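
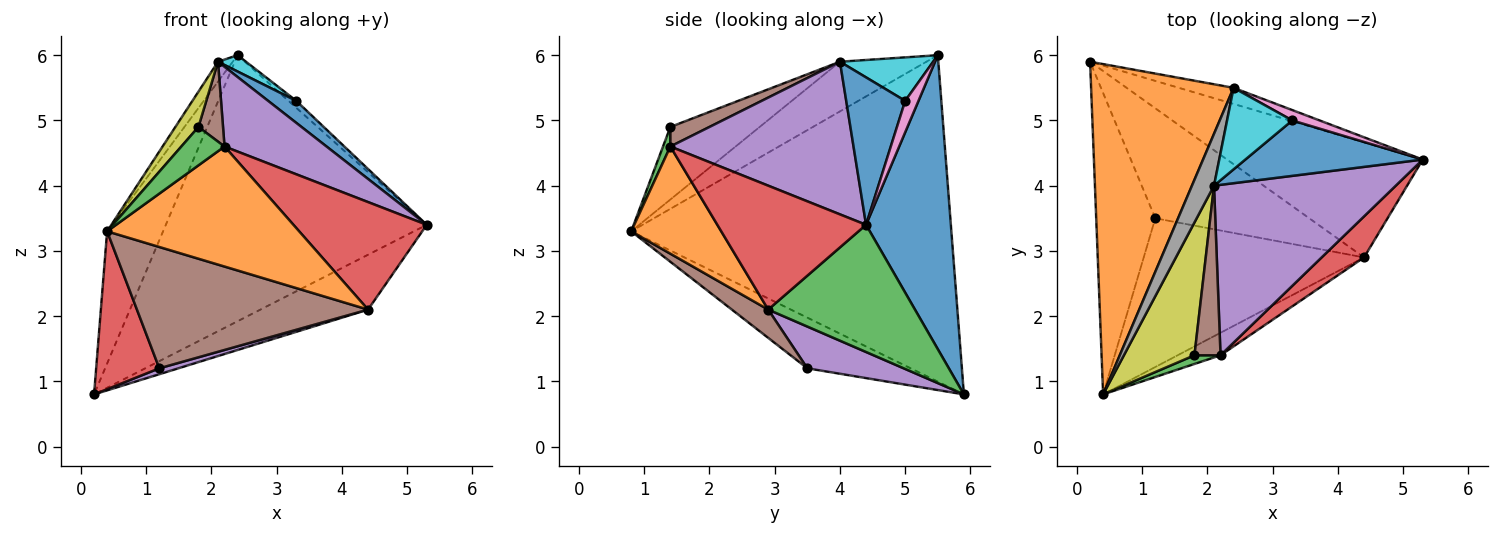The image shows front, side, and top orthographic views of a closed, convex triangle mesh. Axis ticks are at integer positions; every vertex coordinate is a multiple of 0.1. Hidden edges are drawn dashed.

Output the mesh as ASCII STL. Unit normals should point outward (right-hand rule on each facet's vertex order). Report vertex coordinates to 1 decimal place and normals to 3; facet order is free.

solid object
 facet normal 0.309 0.949 -0.058
  outer loop
   vertex 2.4 5.5 6.0
   vertex 5.3 4.4 3.4
   vertex 0.2 5.9 0.8
  endloop
 endfacet
 facet normal -0.905 0.158 0.395
  outer loop
   vertex 2.4 5.5 6.0
   vertex 0.2 5.9 0.8
   vertex 0.4 0.8 3.3
  endloop
 endfacet
 facet normal 0.506 0.371 -0.779
  outer loop
   vertex 4.4 2.9 2.1
   vertex 0.2 5.9 0.8
   vertex 5.3 4.4 3.4
  endloop
 endfacet
 facet normal -0.605 -0.370 -0.706
  outer loop
   vertex 1.2 3.5 1.2
   vertex 0.4 0.8 3.3
   vertex 0.2 5.9 0.8
  endloop
 endfacet
 facet normal 0.261 -0.052 -0.964
  outer loop
   vertex 1.2 3.5 1.2
   vertex 0.2 5.9 0.8
   vertex 4.4 2.9 2.1
  endloop
 endfacet
 facet normal 0.099 -0.629 -0.771
  outer loop
   vertex 1.2 3.5 1.2
   vertex 4.4 2.9 2.1
   vertex 0.4 0.8 3.3
  endloop
 endfacet
 facet normal 0.691 0.404 0.600
  outer loop
   vertex 3.3 5.0 5.3
   vertex 5.3 4.4 3.4
   vertex 2.4 5.5 6.0
  endloop
 endfacet
 facet normal -0.903 0.154 0.401
  outer loop
   vertex 2.1 4.0 5.9
   vertex 2.4 5.5 6.0
   vertex 0.4 0.8 3.3
  endloop
 endfacet
 facet normal -0.705 -0.182 0.685
  outer loop
   vertex 2.1 4.0 5.9
   vertex 0.4 0.8 3.3
   vertex 1.8 1.4 4.9
  endloop
 endfacet
 facet normal 0.547 -0.164 0.821
  outer loop
   vertex 2.1 4.0 5.9
   vertex 3.3 5.0 5.3
   vertex 2.4 5.5 6.0
  endloop
 endfacet
 facet normal 0.611 -0.292 0.736
  outer loop
   vertex 2.1 4.0 5.9
   vertex 5.3 4.4 3.4
   vertex 3.3 5.0 5.3
  endloop
 endfacet
 facet normal 0.418 -0.893 -0.167
  outer loop
   vertex 2.2 1.4 4.6
   vertex 0.4 0.8 3.3
   vertex 4.4 2.9 2.1
  endloop
 endfacet
 facet normal 0.163 -0.962 0.218
  outer loop
   vertex 2.2 1.4 4.6
   vertex 1.8 1.4 4.9
   vertex 0.4 0.8 3.3
  endloop
 endfacet
 facet normal 0.722 -0.647 0.247
  outer loop
   vertex 2.2 1.4 4.6
   vertex 4.4 2.9 2.1
   vertex 5.3 4.4 3.4
  endloop
 endfacet
 facet normal 0.605 -0.337 0.721
  outer loop
   vertex 2.2 1.4 4.6
   vertex 5.3 4.4 3.4
   vertex 2.1 4.0 5.9
  endloop
 endfacet
 facet normal 0.561 -0.353 0.749
  outer loop
   vertex 2.2 1.4 4.6
   vertex 2.1 4.0 5.9
   vertex 1.8 1.4 4.9
  endloop
 endfacet
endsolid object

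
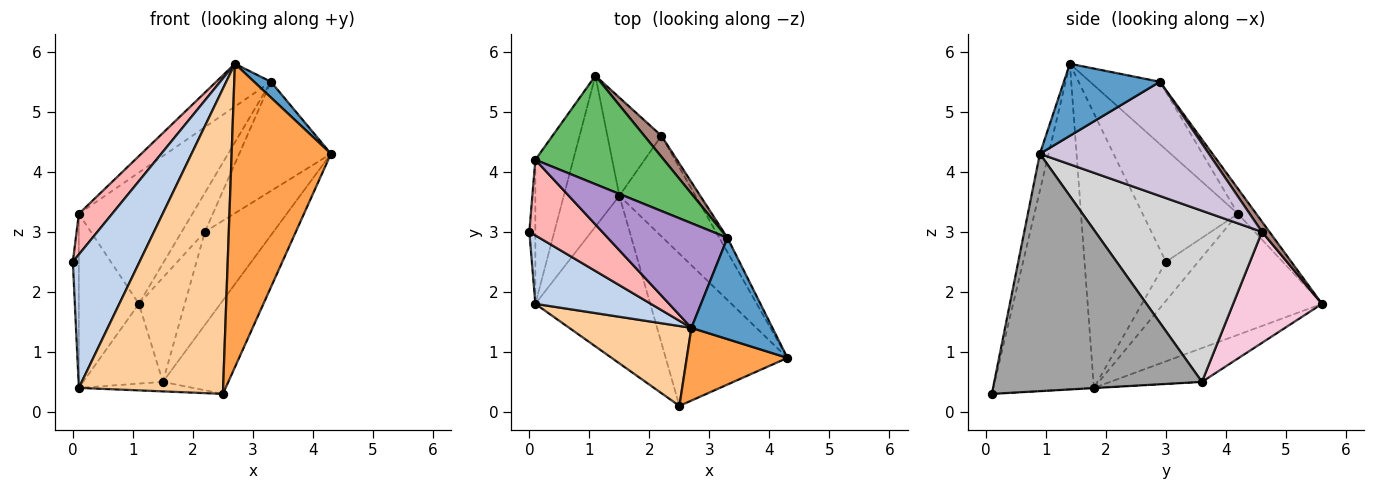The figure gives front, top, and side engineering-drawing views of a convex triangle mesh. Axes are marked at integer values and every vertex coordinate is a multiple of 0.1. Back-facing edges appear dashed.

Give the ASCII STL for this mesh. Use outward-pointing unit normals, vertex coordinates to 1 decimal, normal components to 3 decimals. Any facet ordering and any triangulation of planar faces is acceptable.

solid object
 facet normal 0.660 -0.115 0.742
  outer loop
   vertex 2.7 1.4 5.8
   vertex 4.3 0.9 4.3
   vertex 3.3 2.9 5.5
  endloop
 endfacet
 facet normal -0.735 -0.603 0.309
  outer loop
   vertex 2.7 1.4 5.8
   vertex 0.0 3.0 2.5
   vertex 0.1 1.8 0.4
  endloop
 endfacet
 facet normal -0.085 -0.969 0.232
  outer loop
   vertex 2.7 1.4 5.8
   vertex 2.5 0.1 0.3
   vertex 4.3 0.9 4.3
  endloop
 endfacet
 facet normal -0.559 -0.802 0.210
  outer loop
   vertex 2.7 1.4 5.8
   vertex 0.1 1.8 0.4
   vertex 2.5 0.1 0.3
  endloop
 endfacet
 facet normal -0.124 0.765 0.632
  outer loop
   vertex 0.1 4.2 3.3
   vertex 3.3 2.9 5.5
   vertex 1.1 5.6 1.8
  endloop
 endfacet
 facet normal -0.972 0.181 -0.150
  outer loop
   vertex 0.1 4.2 3.3
   vertex 0.1 1.8 0.4
   vertex 0.0 3.0 2.5
  endloop
 endfacet
 facet normal -0.897 0.340 -0.281
  outer loop
   vertex 0.1 4.2 3.3
   vertex 1.1 5.6 1.8
   vertex 0.1 1.8 0.4
  endloop
 endfacet
 facet normal -0.805 -0.281 0.522
  outer loop
   vertex 0.1 4.2 3.3
   vertex 0.0 3.0 2.5
   vertex 2.7 1.4 5.8
  endloop
 endfacet
 facet normal -0.435 0.341 0.834
  outer loop
   vertex 0.1 4.2 3.3
   vertex 2.7 1.4 5.8
   vertex 3.3 2.9 5.5
  endloop
 endfacet
 facet normal 0.877 0.476 -0.062
  outer loop
   vertex 2.2 4.6 3.0
   vertex 3.3 2.9 5.5
   vertex 4.3 0.9 4.3
  endloop
 endfacet
 facet normal 0.273 0.847 0.456
  outer loop
   vertex 2.2 4.6 3.0
   vertex 1.1 5.6 1.8
   vertex 3.3 2.9 5.5
  endloop
 endfacet
 facet normal -0.473 0.412 -0.779
  outer loop
   vertex 1.5 3.6 0.5
   vertex 0.1 1.8 0.4
   vertex 1.1 5.6 1.8
  endloop
 endfacet
 facet normal -0.001 0.057 -0.998
  outer loop
   vertex 1.5 3.6 0.5
   vertex 2.5 0.1 0.3
   vertex 0.1 1.8 0.4
  endloop
 endfacet
 facet normal 0.816 0.421 -0.397
  outer loop
   vertex 1.5 3.6 0.5
   vertex 1.1 5.6 1.8
   vertex 2.2 4.6 3.0
  endloop
 endfacet
 facet normal 0.857 0.270 -0.440
  outer loop
   vertex 1.5 3.6 0.5
   vertex 4.3 0.9 4.3
   vertex 2.5 0.1 0.3
  endloop
 endfacet
 facet normal 0.855 0.352 -0.380
  outer loop
   vertex 1.5 3.6 0.5
   vertex 2.2 4.6 3.0
   vertex 4.3 0.9 4.3
  endloop
 endfacet
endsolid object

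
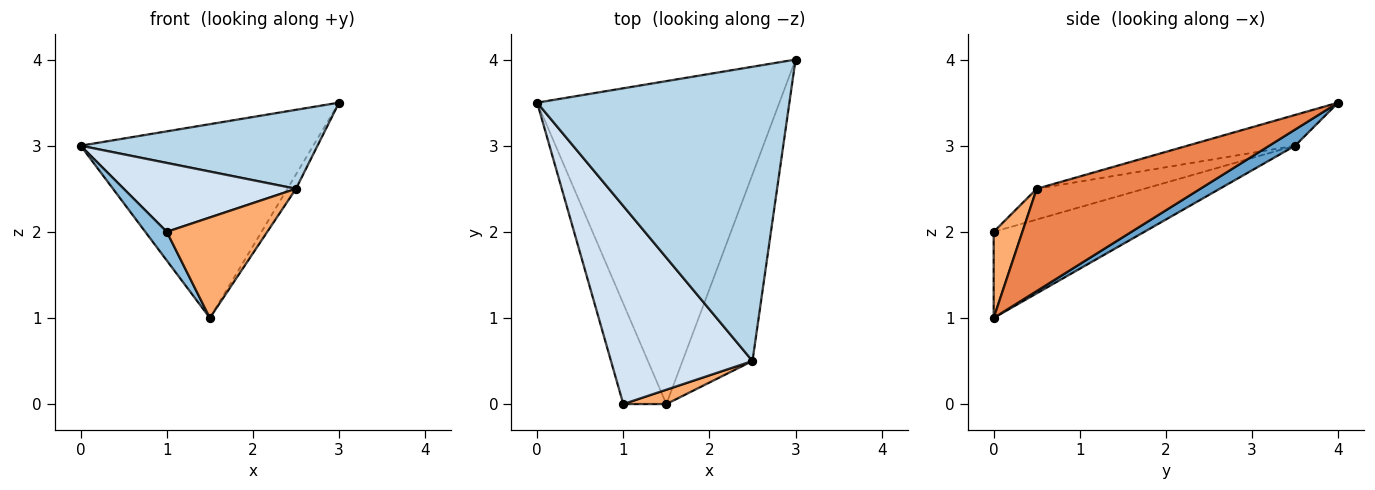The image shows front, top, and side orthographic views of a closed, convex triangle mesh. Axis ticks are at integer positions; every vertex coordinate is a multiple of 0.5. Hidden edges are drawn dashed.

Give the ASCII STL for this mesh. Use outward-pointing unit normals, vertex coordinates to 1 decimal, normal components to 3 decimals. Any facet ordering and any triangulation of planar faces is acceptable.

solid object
 facet normal 0.057 0.514 -0.856
  outer loop
   vertex 1.5 0.0 1.0
   vertex 0.0 3.5 3.0
   vertex 3.0 4.0 3.5
  endloop
 endfacet
 facet normal -0.887 -0.127 -0.444
  outer loop
   vertex 1.0 0.0 2.0
   vertex 0.0 3.5 3.0
   vertex 1.5 0.0 1.0
  endloop
 endfacet
 facet normal -0.117 -0.257 0.959
  outer loop
   vertex 2.5 0.5 2.5
   vertex 3.0 4.0 3.5
   vertex 0.0 3.5 3.0
  endloop
 endfacet
 facet normal -0.201 -0.322 0.925
  outer loop
   vertex 2.5 0.5 2.5
   vertex 0.0 3.5 3.0
   vertex 1.0 0.0 2.0
  endloop
 endfacet
 facet normal 0.825 0.043 -0.564
  outer loop
   vertex 2.5 0.5 2.5
   vertex 1.5 0.0 1.0
   vertex 3.0 4.0 3.5
  endloop
 endfacet
 facet normal 0.272 -0.953 0.136
  outer loop
   vertex 2.5 0.5 2.5
   vertex 1.0 0.0 2.0
   vertex 1.5 0.0 1.0
  endloop
 endfacet
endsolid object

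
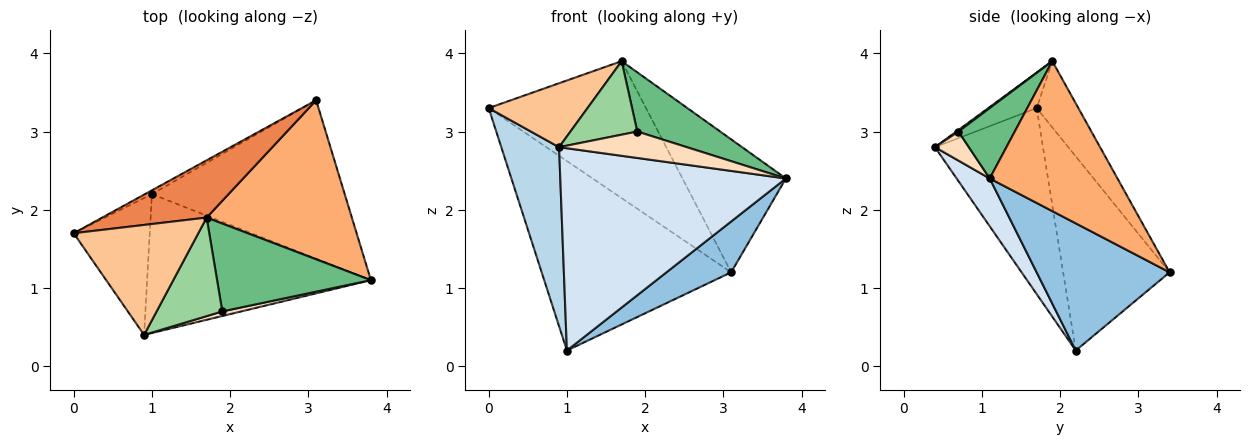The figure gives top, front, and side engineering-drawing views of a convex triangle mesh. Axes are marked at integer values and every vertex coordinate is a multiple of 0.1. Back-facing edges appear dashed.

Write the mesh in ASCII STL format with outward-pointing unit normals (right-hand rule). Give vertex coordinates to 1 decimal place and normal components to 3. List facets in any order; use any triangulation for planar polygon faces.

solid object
 facet normal -0.490 0.872 -0.017
  outer loop
   vertex 1.0 2.2 0.2
   vertex 0.0 1.7 3.3
   vertex 3.1 3.4 1.2
  endloop
 endfacet
 facet normal 0.532 -0.259 -0.806
  outer loop
   vertex 1.0 2.2 0.2
   vertex 3.1 3.4 1.2
   vertex 3.8 1.1 2.4
  endloop
 endfacet
 facet normal -0.829 -0.444 -0.339
  outer loop
   vertex 0.9 0.4 2.8
   vertex 0.0 1.7 3.3
   vertex 1.0 2.2 0.2
  endloop
 endfacet
 facet normal 0.120 -0.818 -0.562
  outer loop
   vertex 0.9 0.4 2.8
   vertex 1.0 2.2 0.2
   vertex 3.8 1.1 2.4
  endloop
 endfacet
 facet normal -0.238 0.896 0.375
  outer loop
   vertex 1.7 1.9 3.9
   vertex 3.1 3.4 1.2
   vertex 0.0 1.7 3.3
  endloop
 endfacet
 facet normal 0.621 0.503 0.601
  outer loop
   vertex 1.7 1.9 3.9
   vertex 3.8 1.1 2.4
   vertex 3.1 3.4 1.2
  endloop
 endfacet
 facet normal -0.239 -0.488 0.839
  outer loop
   vertex 1.7 1.9 3.9
   vertex 0.0 1.7 3.3
   vertex 0.9 0.4 2.8
  endloop
 endfacet
 facet normal 0.253 -0.953 0.165
  outer loop
   vertex 1.9 0.7 3.0
   vertex 0.9 0.4 2.8
   vertex 3.8 1.1 2.4
  endloop
 endfacet
 facet normal 0.355 -0.522 0.775
  outer loop
   vertex 1.9 0.7 3.0
   vertex 3.8 1.1 2.4
   vertex 1.7 1.9 3.9
  endloop
 endfacet
 facet normal 0.019 -0.598 0.801
  outer loop
   vertex 1.9 0.7 3.0
   vertex 1.7 1.9 3.9
   vertex 0.9 0.4 2.8
  endloop
 endfacet
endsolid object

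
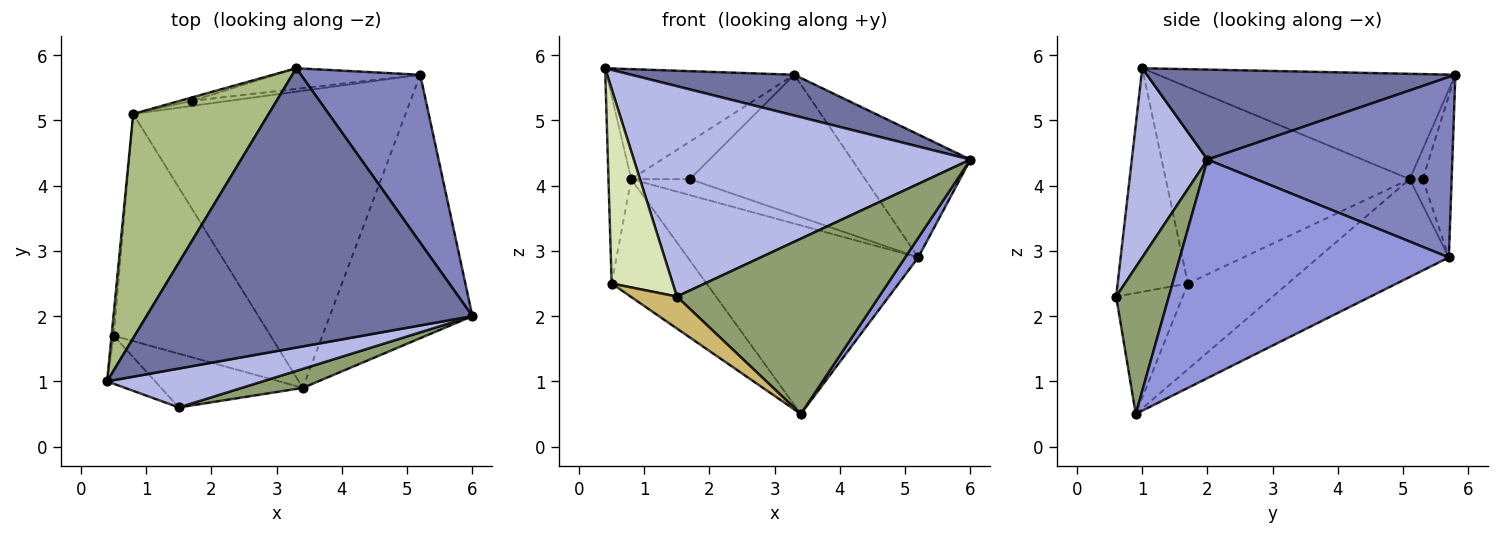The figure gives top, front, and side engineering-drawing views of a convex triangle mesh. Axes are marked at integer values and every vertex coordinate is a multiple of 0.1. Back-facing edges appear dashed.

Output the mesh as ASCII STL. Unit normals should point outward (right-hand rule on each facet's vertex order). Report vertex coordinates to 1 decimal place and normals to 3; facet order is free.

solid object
 facet normal 0.264 -0.139 0.955
  outer loop
   vertex 3.3 5.8 5.7
   vertex 0.4 1.0 5.8
   vertex 6.0 2.0 4.4
  endloop
 endfacet
 facet normal 0.773 0.375 0.511
  outer loop
   vertex 5.2 5.7 2.9
   vertex 3.3 5.8 5.7
   vertex 6.0 2.0 4.4
  endloop
 endfacet
 facet normal 0.837 -0.041 -0.546
  outer loop
   vertex 5.2 5.7 2.9
   vertex 6.0 2.0 4.4
   vertex 3.4 0.9 0.5
  endloop
 endfacet
 facet normal 0.216 -0.960 0.178
  outer loop
   vertex 1.5 0.6 2.3
   vertex 6.0 2.0 4.4
   vertex 0.4 1.0 5.8
  endloop
 endfacet
 facet normal 0.251 -0.962 0.104
  outer loop
   vertex 1.5 0.6 2.3
   vertex 3.4 0.9 0.5
   vertex 6.0 2.0 4.4
  endloop
 endfacet
 facet normal -0.572 0.361 0.736
  outer loop
   vertex 0.8 5.1 4.1
   vertex 0.4 1.0 5.8
   vertex 3.3 5.8 5.7
  endloop
 endfacet
 facet normal -0.290 0.513 -0.808
  outer loop
   vertex 0.8 5.1 4.1
   vertex 5.2 5.7 2.9
   vertex 3.4 0.9 0.5
  endloop
 endfacet
 facet normal -0.745 -0.648 -0.160
  outer loop
   vertex 0.5 1.7 2.5
   vertex 1.5 0.6 2.3
   vertex 0.4 1.0 5.8
  endloop
 endfacet
 facet normal -0.996 0.093 -0.010
  outer loop
   vertex 0.5 1.7 2.5
   vertex 0.4 1.0 5.8
   vertex 0.8 5.1 4.1
  endloop
 endfacet
 facet normal -0.592 -0.412 -0.693
  outer loop
   vertex 0.5 1.7 2.5
   vertex 3.4 0.9 0.5
   vertex 1.5 0.6 2.3
  endloop
 endfacet
 facet normal -0.436 0.414 -0.799
  outer loop
   vertex 0.5 1.7 2.5
   vertex 0.8 5.1 4.1
   vertex 3.4 0.9 0.5
  endloop
 endfacet
 facet normal -0.161 0.976 -0.144
  outer loop
   vertex 1.7 5.3 4.1
   vertex 3.3 5.8 5.7
   vertex 5.2 5.7 2.9
  endloop
 endfacet
 facet normal -0.216 0.972 -0.088
  outer loop
   vertex 1.7 5.3 4.1
   vertex 0.8 5.1 4.1
   vertex 3.3 5.8 5.7
  endloop
 endfacet
 facet normal -0.207 0.933 -0.294
  outer loop
   vertex 1.7 5.3 4.1
   vertex 5.2 5.7 2.9
   vertex 0.8 5.1 4.1
  endloop
 endfacet
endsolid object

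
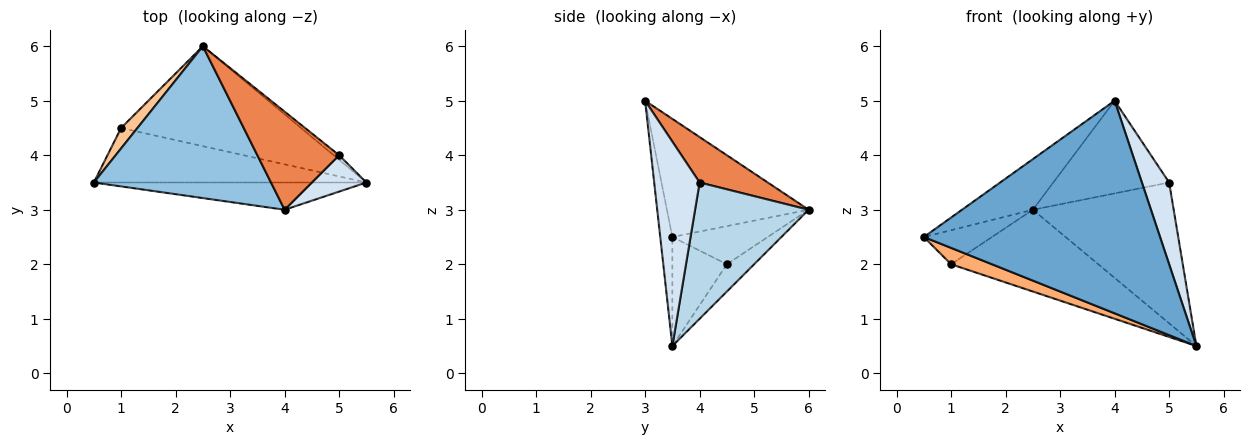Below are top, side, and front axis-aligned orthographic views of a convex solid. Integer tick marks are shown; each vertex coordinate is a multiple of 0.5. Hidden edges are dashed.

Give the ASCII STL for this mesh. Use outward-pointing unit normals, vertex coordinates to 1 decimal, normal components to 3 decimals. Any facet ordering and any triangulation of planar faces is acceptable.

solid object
 facet normal -0.051 -0.991 -0.127
  outer loop
   vertex 4.0 3.0 5.0
   vertex 0.5 3.5 2.5
   vertex 5.5 3.5 0.5
  endloop
 endfacet
 facet normal -0.535 0.267 0.802
  outer loop
   vertex 4.0 3.0 5.0
   vertex 2.5 6.0 3.0
   vertex 0.5 3.5 2.5
  endloop
 endfacet
 facet normal 0.628 0.778 -0.025
  outer loop
   vertex 5.0 4.0 3.5
   vertex 5.5 3.5 0.5
   vertex 2.5 6.0 3.0
  endloop
 endfacet
 facet normal 0.836 -0.502 0.223
  outer loop
   vertex 5.0 4.0 3.5
   vertex 4.0 3.0 5.0
   vertex 5.5 3.5 0.5
  endloop
 endfacet
 facet normal 0.375 0.637 0.674
  outer loop
   vertex 5.0 4.0 3.5
   vertex 2.5 6.0 3.0
   vertex 4.0 3.0 5.0
  endloop
 endfacet
 facet normal -0.358 -0.268 -0.894
  outer loop
   vertex 1.0 4.5 2.0
   vertex 5.5 3.5 0.5
   vertex 0.5 3.5 2.5
  endloop
 endfacet
 facet normal -0.768 0.549 0.329
  outer loop
   vertex 1.0 4.5 2.0
   vertex 0.5 3.5 2.5
   vertex 2.5 6.0 3.0
  endloop
 endfacet
 facet normal -0.116 0.629 -0.769
  outer loop
   vertex 1.0 4.5 2.0
   vertex 2.5 6.0 3.0
   vertex 5.5 3.5 0.5
  endloop
 endfacet
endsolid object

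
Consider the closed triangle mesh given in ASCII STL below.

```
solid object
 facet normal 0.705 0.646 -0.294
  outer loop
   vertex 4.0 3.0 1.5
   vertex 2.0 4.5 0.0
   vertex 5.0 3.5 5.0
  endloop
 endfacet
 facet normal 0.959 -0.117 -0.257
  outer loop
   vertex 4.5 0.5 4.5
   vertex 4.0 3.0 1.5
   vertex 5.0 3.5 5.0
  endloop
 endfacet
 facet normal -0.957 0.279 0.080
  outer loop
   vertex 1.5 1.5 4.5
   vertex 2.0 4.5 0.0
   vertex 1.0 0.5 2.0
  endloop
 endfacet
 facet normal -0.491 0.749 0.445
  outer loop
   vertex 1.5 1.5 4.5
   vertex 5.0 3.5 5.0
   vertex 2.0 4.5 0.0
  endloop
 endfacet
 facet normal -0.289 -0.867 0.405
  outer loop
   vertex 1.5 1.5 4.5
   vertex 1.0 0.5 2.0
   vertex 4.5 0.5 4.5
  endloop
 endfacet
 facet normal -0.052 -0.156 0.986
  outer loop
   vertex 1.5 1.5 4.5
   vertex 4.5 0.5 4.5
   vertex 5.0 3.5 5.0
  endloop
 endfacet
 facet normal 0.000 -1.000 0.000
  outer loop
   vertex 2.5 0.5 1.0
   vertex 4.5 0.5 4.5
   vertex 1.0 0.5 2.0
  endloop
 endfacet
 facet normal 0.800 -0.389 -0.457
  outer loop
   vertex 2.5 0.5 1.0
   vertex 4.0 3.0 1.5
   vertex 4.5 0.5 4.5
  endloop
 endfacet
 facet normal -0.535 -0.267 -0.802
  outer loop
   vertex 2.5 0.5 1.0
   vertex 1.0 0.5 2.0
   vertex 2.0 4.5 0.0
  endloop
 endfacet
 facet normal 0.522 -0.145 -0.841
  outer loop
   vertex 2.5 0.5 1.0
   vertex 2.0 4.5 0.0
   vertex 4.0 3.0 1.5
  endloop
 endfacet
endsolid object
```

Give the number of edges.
15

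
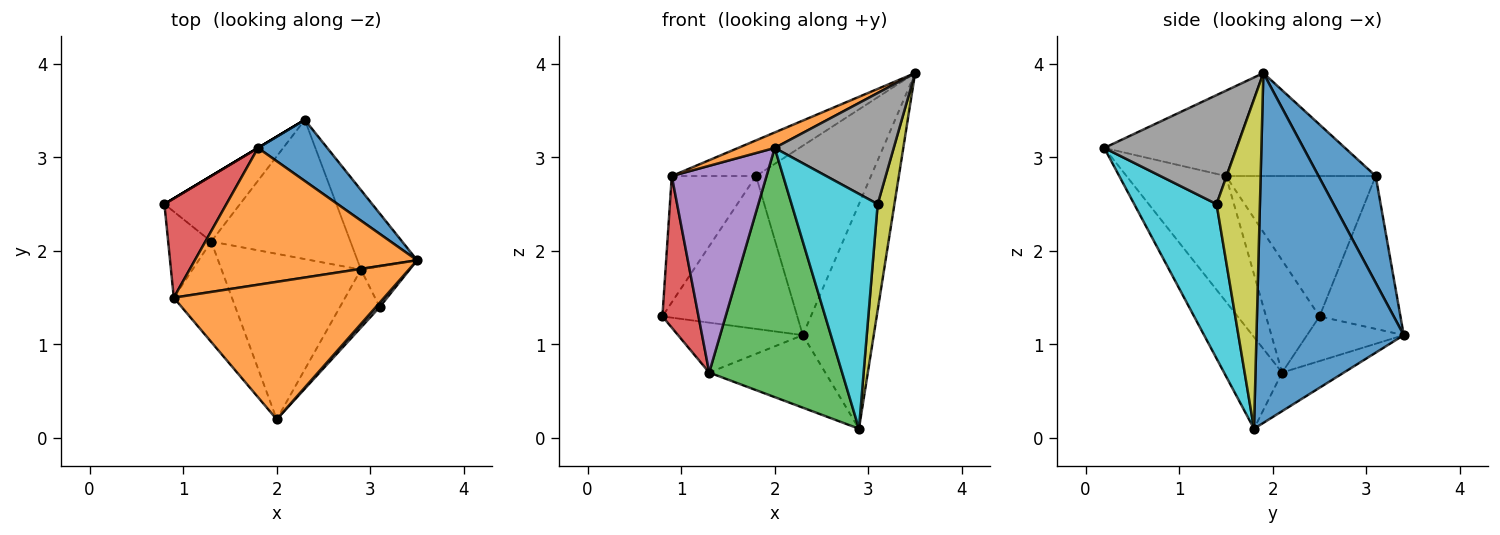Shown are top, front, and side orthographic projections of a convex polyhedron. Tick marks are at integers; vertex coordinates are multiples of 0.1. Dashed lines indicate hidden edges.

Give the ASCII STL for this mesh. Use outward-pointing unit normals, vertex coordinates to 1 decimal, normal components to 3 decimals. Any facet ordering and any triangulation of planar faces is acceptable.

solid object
 facet normal 0.891 0.429 -0.152
  outer loop
   vertex 2.3 3.4 1.1
   vertex 3.5 1.9 3.9
   vertex 2.9 1.8 0.1
  endloop
 endfacet
 facet normal -0.374 -0.104 0.922
  outer loop
   vertex 0.9 1.5 2.8
   vertex 2.0 0.2 3.1
   vertex 3.5 1.9 3.9
  endloop
 endfacet
 facet normal -0.342 -0.783 -0.520
  outer loop
   vertex 1.3 2.1 0.7
   vertex 2.9 1.8 0.1
   vertex 2.0 0.2 3.1
  endloop
 endfacet
 facet normal -0.790 -0.533 -0.303
  outer loop
   vertex 1.3 2.1 0.7
   vertex 0.9 1.5 2.8
   vertex 0.8 2.5 1.3
  endloop
 endfacet
 facet normal -0.686 -0.654 -0.318
  outer loop
   vertex 1.3 2.1 0.7
   vertex 2.0 0.2 3.1
   vertex 0.9 1.5 2.8
  endloop
 endfacet
 facet normal -0.425 0.549 -0.720
  outer loop
   vertex 1.3 2.1 0.7
   vertex 0.8 2.5 1.3
   vertex 2.3 3.4 1.1
  endloop
 endfacet
 facet normal -0.239 0.449 -0.861
  outer loop
   vertex 1.3 2.1 0.7
   vertex 2.3 3.4 1.1
   vertex 2.9 1.8 0.1
  endloop
 endfacet
 facet normal 0.743 -0.668 0.026
  outer loop
   vertex 3.1 1.4 2.5
   vertex 3.5 1.9 3.9
   vertex 2.0 0.2 3.1
  endloop
 endfacet
 facet normal 0.924 -0.357 -0.137
  outer loop
   vertex 3.1 1.4 2.5
   vertex 2.9 1.8 0.1
   vertex 3.5 1.9 3.9
  endloop
 endfacet
 facet normal 0.681 -0.711 -0.175
  outer loop
   vertex 3.1 1.4 2.5
   vertex 2.0 0.2 3.1
   vertex 2.9 1.8 0.1
  endloop
 endfacet
 facet normal 0.428 0.860 0.278
  outer loop
   vertex 1.8 3.1 2.8
   vertex 3.5 1.9 3.9
   vertex 2.3 3.4 1.1
  endloop
 endfacet
 facet normal -0.409 0.230 0.883
  outer loop
   vertex 1.8 3.1 2.8
   vertex 0.9 1.5 2.8
   vertex 3.5 1.9 3.9
  endloop
 endfacet
 facet normal -0.514 0.857 0.000
  outer loop
   vertex 1.8 3.1 2.8
   vertex 2.3 3.4 1.1
   vertex 0.8 2.5 1.3
  endloop
 endfacet
 facet normal -0.813 0.458 0.359
  outer loop
   vertex 1.8 3.1 2.8
   vertex 0.8 2.5 1.3
   vertex 0.9 1.5 2.8
  endloop
 endfacet
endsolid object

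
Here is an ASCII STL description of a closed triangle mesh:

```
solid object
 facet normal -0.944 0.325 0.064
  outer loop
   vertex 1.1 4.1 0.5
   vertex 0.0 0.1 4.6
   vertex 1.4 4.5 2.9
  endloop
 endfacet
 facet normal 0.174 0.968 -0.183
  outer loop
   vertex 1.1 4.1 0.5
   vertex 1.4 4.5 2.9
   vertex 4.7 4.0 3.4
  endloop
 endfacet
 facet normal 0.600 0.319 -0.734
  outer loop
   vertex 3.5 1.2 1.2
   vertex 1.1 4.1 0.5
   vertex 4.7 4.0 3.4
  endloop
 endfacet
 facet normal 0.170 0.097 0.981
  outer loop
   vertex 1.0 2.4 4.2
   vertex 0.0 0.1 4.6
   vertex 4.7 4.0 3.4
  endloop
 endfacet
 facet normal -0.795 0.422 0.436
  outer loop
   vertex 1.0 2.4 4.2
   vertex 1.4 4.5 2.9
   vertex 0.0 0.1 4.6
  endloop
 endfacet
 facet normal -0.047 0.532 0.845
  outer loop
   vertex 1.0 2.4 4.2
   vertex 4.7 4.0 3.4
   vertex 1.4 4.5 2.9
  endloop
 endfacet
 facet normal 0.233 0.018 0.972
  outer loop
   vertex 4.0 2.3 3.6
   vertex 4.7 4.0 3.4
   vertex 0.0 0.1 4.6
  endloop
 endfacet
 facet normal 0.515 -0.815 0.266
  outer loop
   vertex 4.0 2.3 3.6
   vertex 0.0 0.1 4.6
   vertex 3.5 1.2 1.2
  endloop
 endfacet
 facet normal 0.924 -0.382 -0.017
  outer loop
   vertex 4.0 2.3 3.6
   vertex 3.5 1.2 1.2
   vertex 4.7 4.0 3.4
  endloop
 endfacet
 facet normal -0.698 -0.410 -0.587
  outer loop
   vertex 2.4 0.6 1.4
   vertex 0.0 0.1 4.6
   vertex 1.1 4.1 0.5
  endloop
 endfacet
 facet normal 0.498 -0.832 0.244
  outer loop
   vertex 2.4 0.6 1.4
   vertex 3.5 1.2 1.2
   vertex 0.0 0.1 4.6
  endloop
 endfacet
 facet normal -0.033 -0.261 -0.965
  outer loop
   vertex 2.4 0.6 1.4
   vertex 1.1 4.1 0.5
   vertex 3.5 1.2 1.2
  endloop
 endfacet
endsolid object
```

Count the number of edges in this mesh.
18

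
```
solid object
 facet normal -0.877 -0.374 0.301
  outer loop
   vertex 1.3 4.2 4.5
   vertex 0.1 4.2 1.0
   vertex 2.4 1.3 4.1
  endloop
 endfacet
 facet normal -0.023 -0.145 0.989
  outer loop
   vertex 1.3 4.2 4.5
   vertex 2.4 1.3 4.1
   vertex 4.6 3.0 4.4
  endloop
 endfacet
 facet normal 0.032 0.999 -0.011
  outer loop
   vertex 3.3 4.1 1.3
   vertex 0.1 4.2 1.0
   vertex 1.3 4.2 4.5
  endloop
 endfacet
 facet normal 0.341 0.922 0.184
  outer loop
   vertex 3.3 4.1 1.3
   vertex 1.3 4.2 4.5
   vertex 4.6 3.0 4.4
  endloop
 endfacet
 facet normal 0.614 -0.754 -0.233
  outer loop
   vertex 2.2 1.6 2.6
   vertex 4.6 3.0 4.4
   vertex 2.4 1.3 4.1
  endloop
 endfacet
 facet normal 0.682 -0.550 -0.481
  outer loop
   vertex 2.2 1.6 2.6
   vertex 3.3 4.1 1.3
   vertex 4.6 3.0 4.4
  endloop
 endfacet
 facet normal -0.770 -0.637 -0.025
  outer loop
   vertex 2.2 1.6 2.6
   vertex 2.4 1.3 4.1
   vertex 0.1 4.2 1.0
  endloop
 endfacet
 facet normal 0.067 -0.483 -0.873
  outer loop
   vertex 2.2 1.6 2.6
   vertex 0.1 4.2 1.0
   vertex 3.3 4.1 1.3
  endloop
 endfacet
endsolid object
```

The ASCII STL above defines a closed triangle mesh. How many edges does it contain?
12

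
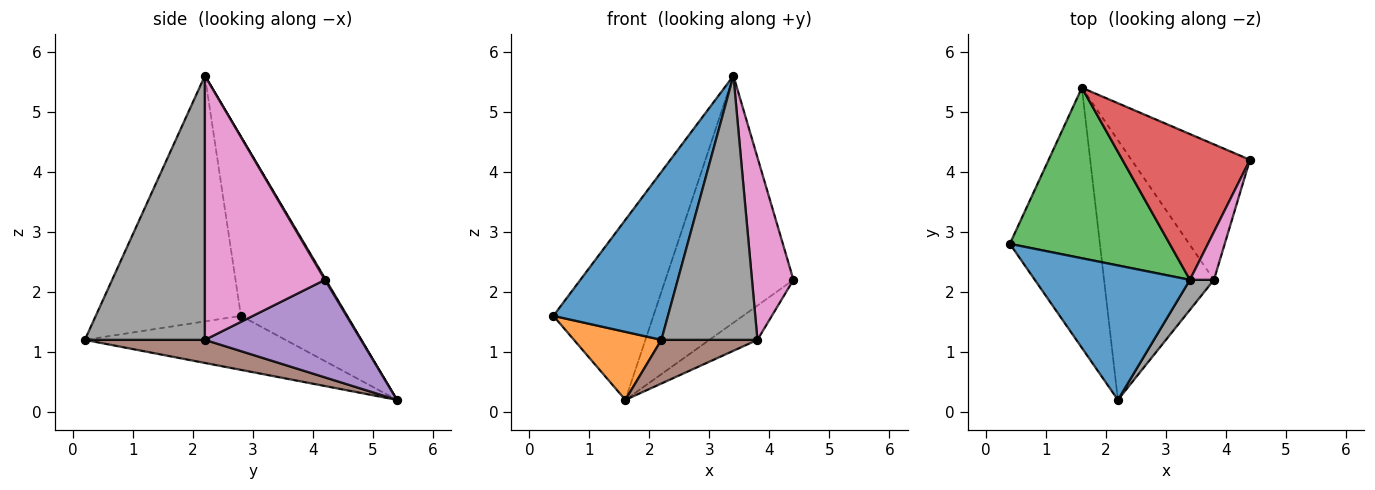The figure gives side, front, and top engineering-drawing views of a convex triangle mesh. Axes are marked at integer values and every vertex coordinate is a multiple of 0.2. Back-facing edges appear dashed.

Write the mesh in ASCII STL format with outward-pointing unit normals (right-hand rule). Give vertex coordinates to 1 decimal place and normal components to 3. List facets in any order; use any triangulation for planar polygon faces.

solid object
 facet normal -0.703 -0.555 0.444
  outer loop
   vertex 3.4 2.2 5.6
   vertex 0.4 2.8 1.6
   vertex 2.2 0.2 1.2
  endloop
 endfacet
 facet normal -0.502 -0.219 -0.837
  outer loop
   vertex 1.6 5.4 0.2
   vertex 2.2 0.2 1.2
   vertex 0.4 2.8 1.6
  endloop
 endfacet
 facet normal -0.611 0.575 0.544
  outer loop
   vertex 1.6 5.4 0.2
   vertex 0.4 2.8 1.6
   vertex 3.4 2.2 5.6
  endloop
 endfacet
 facet normal 0.006 0.861 0.508
  outer loop
   vertex 1.6 5.4 0.2
   vertex 3.4 2.2 5.6
   vertex 4.4 4.2 2.2
  endloop
 endfacet
 facet normal 0.624 0.192 -0.758
  outer loop
   vertex 3.8 2.2 1.2
   vertex 1.6 5.4 0.2
   vertex 4.4 4.2 2.2
  endloop
 endfacet
 facet normal 0.203 -0.162 -0.966
  outer loop
   vertex 3.8 2.2 1.2
   vertex 2.2 0.2 1.2
   vertex 1.6 5.4 0.2
  endloop
 endfacet
 facet normal 0.942 -0.325 0.086
  outer loop
   vertex 3.8 2.2 1.2
   vertex 4.4 4.2 2.2
   vertex 3.4 2.2 5.6
  endloop
 endfacet
 facet normal 0.779 -0.623 0.071
  outer loop
   vertex 3.8 2.2 1.2
   vertex 3.4 2.2 5.6
   vertex 2.2 0.2 1.2
  endloop
 endfacet
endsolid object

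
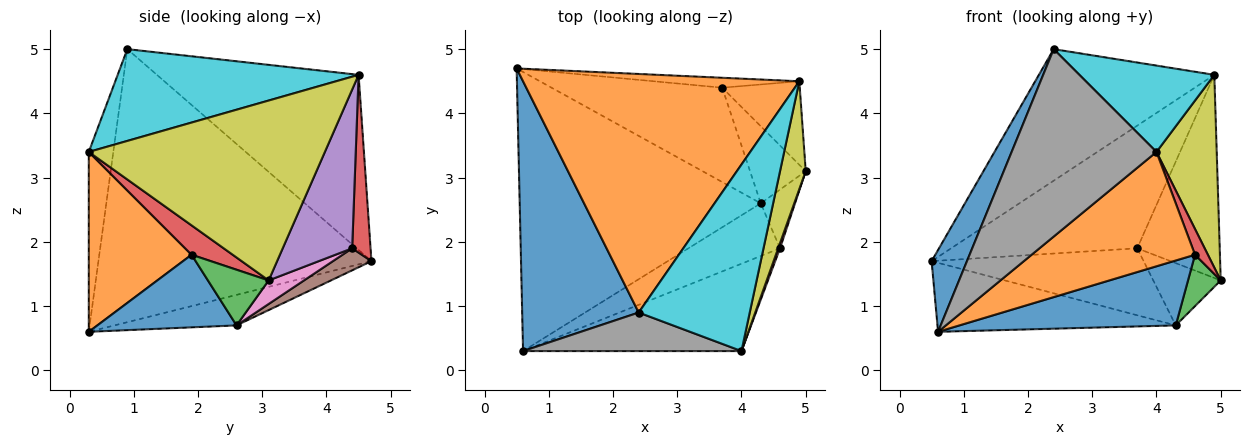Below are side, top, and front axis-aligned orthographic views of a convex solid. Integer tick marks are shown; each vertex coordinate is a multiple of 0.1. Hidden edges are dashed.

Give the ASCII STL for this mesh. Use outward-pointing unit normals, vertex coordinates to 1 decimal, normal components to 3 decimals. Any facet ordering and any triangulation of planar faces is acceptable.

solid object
 facet normal -0.913 -0.118 0.390
  outer loop
   vertex 2.4 0.9 5.0
   vertex 0.5 4.7 1.7
   vertex 0.6 0.3 0.6
  endloop
 endfacet
 facet normal -0.485 0.422 0.766
  outer loop
   vertex 4.9 4.5 4.6
   vertex 0.5 4.7 1.7
   vertex 2.4 0.9 5.0
  endloop
 endfacet
 facet normal -0.122 0.238 -0.964
  outer loop
   vertex 4.3 2.6 0.7
   vertex 0.6 0.3 0.6
   vertex 0.5 4.7 1.7
  endloop
 endfacet
 facet normal 0.098 0.992 -0.080
  outer loop
   vertex 3.7 4.4 1.9
   vertex 0.5 4.7 1.7
   vertex 4.9 4.5 4.6
  endloop
 endfacet
 facet normal 0.614 0.730 -0.300
  outer loop
   vertex 3.7 4.4 1.9
   vertex 4.9 4.5 4.6
   vertex 5.0 3.1 1.4
  endloop
 endfacet
 facet normal 0.105 0.576 -0.811
  outer loop
   vertex 3.7 4.4 1.9
   vertex 4.3 2.6 0.7
   vertex 0.5 4.7 1.7
  endloop
 endfacet
 facet normal 0.313 0.597 -0.739
  outer loop
   vertex 3.7 4.4 1.9
   vertex 5.0 3.1 1.4
   vertex 4.3 2.6 0.7
  endloop
 endfacet
 facet normal -0.164 -0.966 0.199
  outer loop
   vertex 4.0 0.3 3.4
   vertex 2.4 0.9 5.0
   vertex 0.6 0.3 0.6
  endloop
 endfacet
 facet normal 0.960 -0.245 0.137
  outer loop
   vertex 4.0 0.3 3.4
   vertex 5.0 3.1 1.4
   vertex 4.9 4.5 4.6
  endloop
 endfacet
 facet normal 0.600 -0.336 0.726
  outer loop
   vertex 4.0 0.3 3.4
   vertex 4.9 4.5 4.6
   vertex 2.4 0.9 5.0
  endloop
 endfacet
 facet normal 0.447 -0.694 -0.564
  outer loop
   vertex 4.6 1.9 1.8
   vertex 0.6 0.3 0.6
   vertex 4.3 2.6 0.7
  endloop
 endfacet
 facet normal 0.447 -0.711 -0.543
  outer loop
   vertex 4.6 1.9 1.8
   vertex 4.0 0.3 3.4
   vertex 0.6 0.3 0.6
  endloop
 endfacet
 facet normal 0.774 -0.417 -0.476
  outer loop
   vertex 4.6 1.9 1.8
   vertex 4.3 2.6 0.7
   vertex 5.0 3.1 1.4
  endloop
 endfacet
 facet normal 0.953 -0.298 0.060
  outer loop
   vertex 4.6 1.9 1.8
   vertex 5.0 3.1 1.4
   vertex 4.0 0.3 3.4
  endloop
 endfacet
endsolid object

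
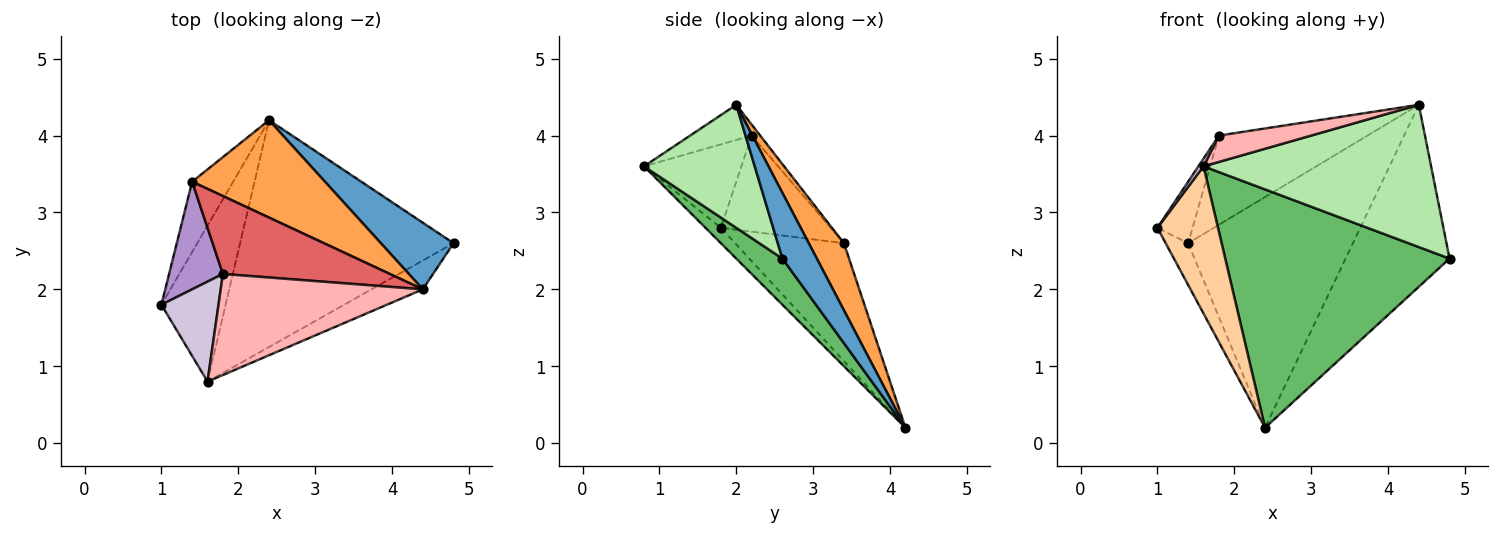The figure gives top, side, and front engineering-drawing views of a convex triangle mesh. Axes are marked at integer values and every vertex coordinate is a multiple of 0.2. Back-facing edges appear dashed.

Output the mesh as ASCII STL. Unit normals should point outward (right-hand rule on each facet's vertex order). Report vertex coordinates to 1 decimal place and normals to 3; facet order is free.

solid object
 facet normal 0.297 0.897 0.328
  outer loop
   vertex 4.4 2.0 4.4
   vertex 4.8 2.6 2.4
   vertex 2.4 4.2 0.2
  endloop
 endfacet
 facet normal -0.927 0.191 -0.322
  outer loop
   vertex 1.4 3.4 2.6
   vertex 2.4 4.2 0.2
   vertex 1.0 1.8 2.8
  endloop
 endfacet
 facet normal 0.193 0.904 0.382
  outer loop
   vertex 1.4 3.4 2.6
   vertex 4.4 2.0 4.4
   vertex 2.4 4.2 0.2
  endloop
 endfacet
 facet normal -0.172 -0.676 -0.717
  outer loop
   vertex 1.6 0.8 3.6
   vertex 1.0 1.8 2.8
   vertex 2.4 4.2 0.2
  endloop
 endfacet
 facet normal 0.147 -0.717 -0.682
  outer loop
   vertex 1.6 0.8 3.6
   vertex 2.4 4.2 0.2
   vertex 4.8 2.6 2.4
  endloop
 endfacet
 facet normal 0.430 -0.885 -0.179
  outer loop
   vertex 1.6 0.8 3.6
   vertex 4.8 2.6 2.4
   vertex 4.4 2.0 4.4
  endloop
 endfacet
 facet normal -0.043 0.752 0.657
  outer loop
   vertex 1.8 2.2 4.0
   vertex 4.4 2.0 4.4
   vertex 1.4 3.4 2.6
  endloop
 endfacet
 facet normal -0.166 -0.249 0.954
  outer loop
   vertex 1.8 2.2 4.0
   vertex 1.6 0.8 3.6
   vertex 4.4 2.0 4.4
  endloop
 endfacet
 facet normal -0.840 0.269 0.471
  outer loop
   vertex 1.8 2.2 4.0
   vertex 1.4 3.4 2.6
   vertex 1.0 1.8 2.8
  endloop
 endfacet
 facet normal -0.825 -0.043 0.564
  outer loop
   vertex 1.8 2.2 4.0
   vertex 1.0 1.8 2.8
   vertex 1.6 0.8 3.6
  endloop
 endfacet
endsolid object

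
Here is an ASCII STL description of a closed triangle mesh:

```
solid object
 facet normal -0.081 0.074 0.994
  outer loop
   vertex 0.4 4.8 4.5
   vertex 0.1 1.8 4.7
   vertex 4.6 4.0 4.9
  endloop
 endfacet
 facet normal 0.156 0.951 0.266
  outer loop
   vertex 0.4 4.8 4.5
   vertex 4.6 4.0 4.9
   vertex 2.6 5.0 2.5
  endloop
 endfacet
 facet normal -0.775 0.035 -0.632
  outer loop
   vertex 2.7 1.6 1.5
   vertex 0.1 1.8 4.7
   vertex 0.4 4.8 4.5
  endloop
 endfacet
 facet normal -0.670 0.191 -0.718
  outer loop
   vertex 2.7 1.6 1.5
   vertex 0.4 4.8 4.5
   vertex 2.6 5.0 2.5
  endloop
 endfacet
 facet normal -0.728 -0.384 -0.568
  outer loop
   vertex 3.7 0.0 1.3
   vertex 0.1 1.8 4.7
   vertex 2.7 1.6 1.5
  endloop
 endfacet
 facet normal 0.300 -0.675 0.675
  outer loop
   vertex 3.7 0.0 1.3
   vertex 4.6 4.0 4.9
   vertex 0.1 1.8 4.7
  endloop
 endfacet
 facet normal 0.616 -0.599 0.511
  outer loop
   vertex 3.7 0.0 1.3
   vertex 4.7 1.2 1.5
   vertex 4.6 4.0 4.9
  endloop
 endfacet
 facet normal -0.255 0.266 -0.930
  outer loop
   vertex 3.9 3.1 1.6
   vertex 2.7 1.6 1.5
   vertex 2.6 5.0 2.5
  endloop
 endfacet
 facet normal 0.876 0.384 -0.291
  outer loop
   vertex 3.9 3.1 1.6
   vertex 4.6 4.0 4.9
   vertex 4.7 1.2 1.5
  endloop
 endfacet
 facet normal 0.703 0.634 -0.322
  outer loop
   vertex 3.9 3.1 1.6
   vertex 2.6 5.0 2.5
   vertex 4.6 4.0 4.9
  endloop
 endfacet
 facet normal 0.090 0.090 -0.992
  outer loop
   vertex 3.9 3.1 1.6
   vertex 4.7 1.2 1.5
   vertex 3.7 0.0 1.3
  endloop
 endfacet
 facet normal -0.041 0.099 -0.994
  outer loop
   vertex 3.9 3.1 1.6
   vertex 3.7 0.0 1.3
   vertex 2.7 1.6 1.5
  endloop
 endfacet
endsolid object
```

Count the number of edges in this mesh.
18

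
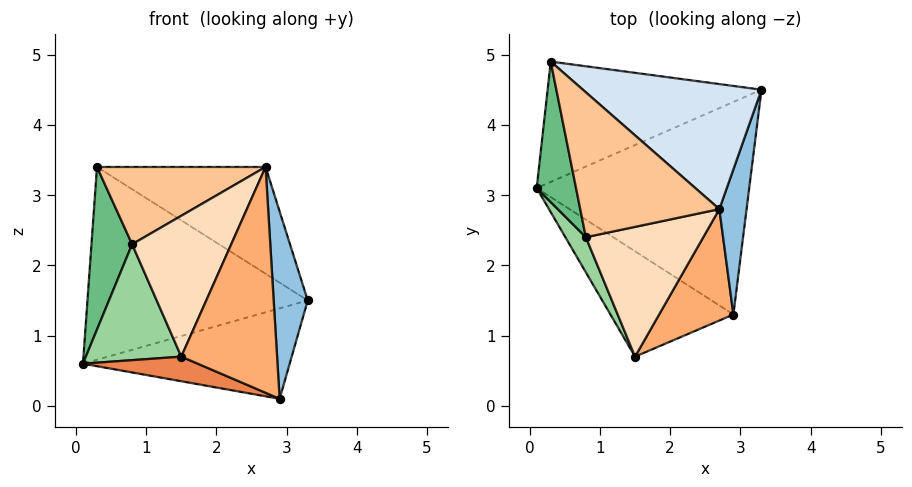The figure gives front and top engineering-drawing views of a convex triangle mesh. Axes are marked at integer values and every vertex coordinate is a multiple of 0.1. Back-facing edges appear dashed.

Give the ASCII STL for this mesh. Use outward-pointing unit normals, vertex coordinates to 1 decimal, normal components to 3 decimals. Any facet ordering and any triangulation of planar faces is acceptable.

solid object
 facet normal 0.087 0.390 -0.917
  outer loop
   vertex 2.9 1.3 0.1
   vertex 0.1 3.1 0.6
   vertex 3.3 4.5 1.5
  endloop
 endfacet
 facet normal 0.973 -0.184 0.143
  outer loop
   vertex 2.7 2.8 3.4
   vertex 2.9 1.3 0.1
   vertex 3.3 4.5 1.5
  endloop
 endfacet
 facet normal -0.217 0.828 -0.517
  outer loop
   vertex 0.3 4.9 3.4
   vertex 3.3 4.5 1.5
   vertex 0.1 3.1 0.6
  endloop
 endfacet
 facet normal 0.494 0.565 0.661
  outer loop
   vertex 0.3 4.9 3.4
   vertex 2.7 2.8 3.4
   vertex 3.3 4.5 1.5
  endloop
 endfacet
 facet normal -0.305 -0.216 -0.928
  outer loop
   vertex 1.5 0.7 0.7
   vertex 0.1 3.1 0.6
   vertex 2.9 1.3 0.1
  endloop
 endfacet
 facet normal 0.498 -0.778 0.384
  outer loop
   vertex 1.5 0.7 0.7
   vertex 2.9 1.3 0.1
   vertex 2.7 2.8 3.4
  endloop
 endfacet
 facet normal -0.381 -0.435 0.816
  outer loop
   vertex 0.8 2.4 2.3
   vertex 2.7 2.8 3.4
   vertex 0.3 4.9 3.4
  endloop
 endfacet
 facet normal -0.231 -0.716 0.659
  outer loop
   vertex 0.8 2.4 2.3
   vertex 1.5 0.7 0.7
   vertex 2.7 2.8 3.4
  endloop
 endfacet
 facet normal -0.920 -0.297 0.257
  outer loop
   vertex 0.8 2.4 2.3
   vertex 0.3 4.9 3.4
   vertex 0.1 3.1 0.6
  endloop
 endfacet
 facet normal -0.857 -0.494 0.150
  outer loop
   vertex 0.8 2.4 2.3
   vertex 0.1 3.1 0.6
   vertex 1.5 0.7 0.7
  endloop
 endfacet
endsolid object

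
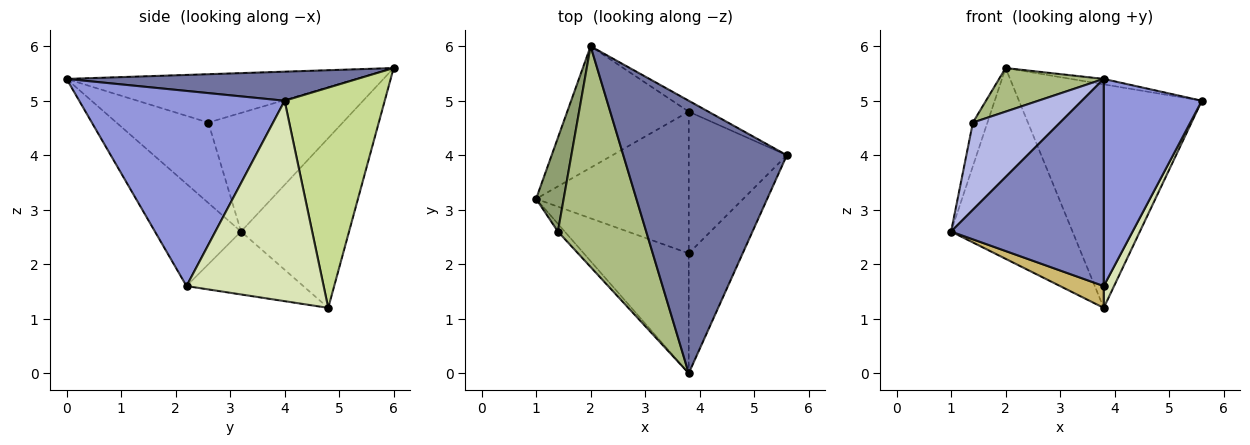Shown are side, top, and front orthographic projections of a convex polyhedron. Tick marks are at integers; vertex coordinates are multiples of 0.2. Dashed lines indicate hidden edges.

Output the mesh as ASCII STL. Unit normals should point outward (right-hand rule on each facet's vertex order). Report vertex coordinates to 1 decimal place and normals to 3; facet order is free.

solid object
 facet normal 0.175 0.020 0.984
  outer loop
   vertex 2.0 6.0 5.6
   vertex 3.8 0.0 5.4
   vertex 5.6 4.0 5.0
  endloop
 endfacet
 facet normal -0.439 -0.778 -0.450
  outer loop
   vertex 3.8 2.2 1.6
   vertex 3.8 0.0 5.4
   vertex 1.0 3.2 2.6
  endloop
 endfacet
 facet normal 0.876 -0.418 -0.242
  outer loop
   vertex 3.8 2.2 1.6
   vertex 5.6 4.0 5.0
   vertex 3.8 0.0 5.4
  endloop
 endfacet
 facet normal -0.724 -0.687 -0.061
  outer loop
   vertex 1.4 2.6 4.6
   vertex 1.0 3.2 2.6
   vertex 3.8 0.0 5.4
  endloop
 endfacet
 facet normal -0.969 0.105 0.225
  outer loop
   vertex 1.4 2.6 4.6
   vertex 2.0 6.0 5.6
   vertex 1.0 3.2 2.6
  endloop
 endfacet
 facet normal -0.473 -0.171 0.864
  outer loop
   vertex 1.4 2.6 4.6
   vertex 3.8 0.0 5.4
   vertex 2.0 6.0 5.6
  endloop
 endfacet
 facet normal 0.480 0.876 -0.043
  outer loop
   vertex 3.8 4.8 1.2
   vertex 2.0 6.0 5.6
   vertex 5.6 4.0 5.0
  endloop
 endfacet
 facet normal 0.896 -0.067 -0.439
  outer loop
   vertex 3.8 4.8 1.2
   vertex 5.6 4.0 5.0
   vertex 3.8 2.2 1.6
  endloop
 endfacet
 facet normal -0.600 0.675 -0.430
  outer loop
   vertex 3.8 4.8 1.2
   vertex 1.0 3.2 2.6
   vertex 2.0 6.0 5.6
  endloop
 endfacet
 facet normal -0.377 -0.141 -0.915
  outer loop
   vertex 3.8 4.8 1.2
   vertex 3.8 2.2 1.6
   vertex 1.0 3.2 2.6
  endloop
 endfacet
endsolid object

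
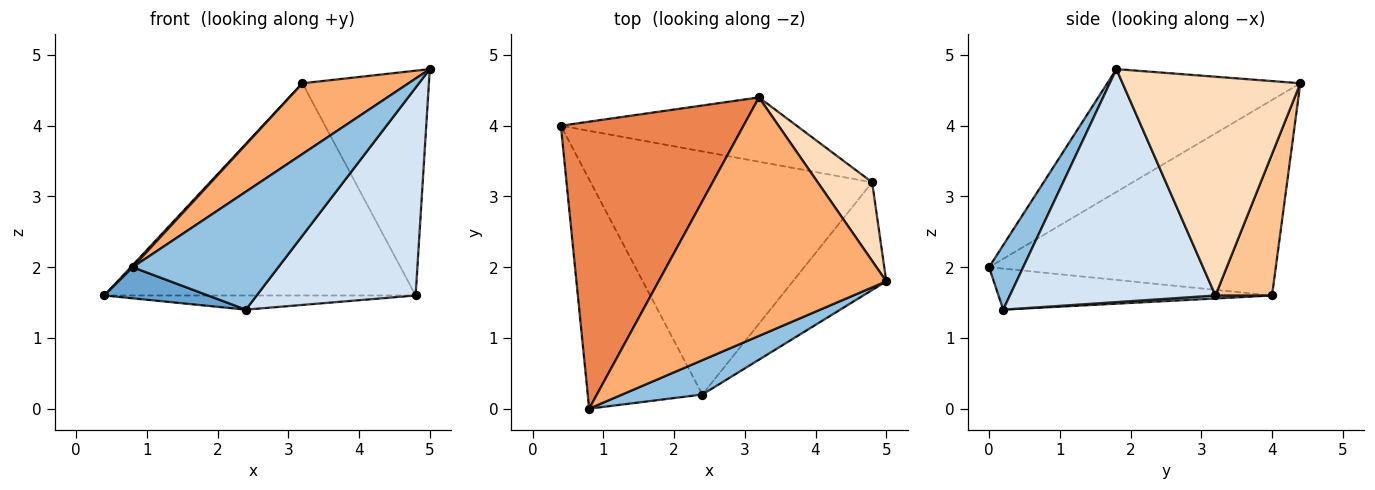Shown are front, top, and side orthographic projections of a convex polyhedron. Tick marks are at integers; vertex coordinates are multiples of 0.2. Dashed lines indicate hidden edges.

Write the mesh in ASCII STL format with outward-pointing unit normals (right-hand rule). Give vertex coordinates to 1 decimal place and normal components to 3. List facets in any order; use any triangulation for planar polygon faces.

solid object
 facet normal -0.334 -0.127 -0.934
  outer loop
   vertex 2.4 0.2 1.4
   vertex 0.8 0.0 2.0
   vertex 0.4 4.0 1.6
  endloop
 endfacet
 facet normal 0.219 -0.937 0.273
  outer loop
   vertex 2.4 0.2 1.4
   vertex 5.0 1.8 4.8
   vertex 0.8 0.0 2.0
  endloop
 endfacet
 facet normal 0.011 0.058 -0.998
  outer loop
   vertex 4.8 3.2 1.6
   vertex 2.4 0.2 1.4
   vertex 0.4 4.0 1.6
  endloop
 endfacet
 facet normal 0.754 -0.583 -0.302
  outer loop
   vertex 4.8 3.2 1.6
   vertex 5.0 1.8 4.8
   vertex 2.4 0.2 1.4
  endloop
 endfacet
 facet normal -0.731 -0.005 0.683
  outer loop
   vertex 3.2 4.4 4.6
   vertex 0.4 4.0 1.6
   vertex 0.8 0.0 2.0
  endloop
 endfacet
 facet normal -0.459 -0.253 0.852
  outer loop
   vertex 3.2 4.4 4.6
   vertex 0.8 0.0 2.0
   vertex 5.0 1.8 4.8
  endloop
 endfacet
 facet normal 0.171 0.943 -0.286
  outer loop
   vertex 3.2 4.4 4.6
   vertex 4.8 3.2 1.6
   vertex 0.4 4.0 1.6
  endloop
 endfacet
 facet normal 0.799 0.568 0.199
  outer loop
   vertex 3.2 4.4 4.6
   vertex 5.0 1.8 4.8
   vertex 4.8 3.2 1.6
  endloop
 endfacet
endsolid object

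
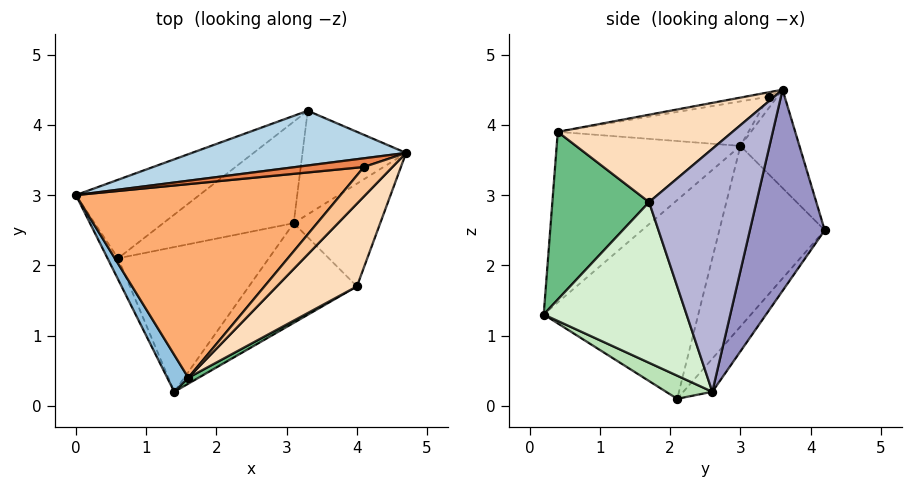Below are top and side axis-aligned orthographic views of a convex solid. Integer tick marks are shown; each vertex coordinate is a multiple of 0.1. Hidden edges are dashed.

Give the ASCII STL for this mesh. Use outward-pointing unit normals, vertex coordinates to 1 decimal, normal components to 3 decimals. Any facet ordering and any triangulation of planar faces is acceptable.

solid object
 facet normal -0.909 -0.413 -0.048
  outer loop
   vertex 0.6 2.1 0.1
   vertex 1.4 0.2 1.3
   vertex 0.0 3.0 3.7
  endloop
 endfacet
 facet normal -0.851 -0.515 0.105
  outer loop
   vertex 1.6 0.4 3.9
   vertex 0.0 3.0 3.7
   vertex 1.4 0.2 1.3
  endloop
 endfacet
 facet normal -0.182 0.899 0.398
  outer loop
   vertex 3.3 4.2 2.5
   vertex 0.0 3.0 3.7
   vertex 4.7 3.6 4.5
  endloop
 endfacet
 facet normal -0.417 0.863 -0.285
  outer loop
   vertex 3.3 4.2 2.5
   vertex 0.6 2.1 0.1
   vertex 0.0 3.0 3.7
  endloop
 endfacet
 facet normal -0.170 0.017 0.985
  outer loop
   vertex 4.1 3.4 4.4
   vertex 4.7 3.6 4.5
   vertex 0.0 3.0 3.7
  endloop
 endfacet
 facet normal -0.166 -0.026 0.986
  outer loop
   vertex 4.1 3.4 4.4
   vertex 0.0 3.0 3.7
   vertex 1.6 0.4 3.9
  endloop
 endfacet
 facet normal -0.152 -0.038 0.988
  outer loop
   vertex 4.1 3.4 4.4
   vertex 1.6 0.4 3.9
   vertex 4.7 3.6 4.5
  endloop
 endfacet
 facet normal 0.564 -0.644 0.517
  outer loop
   vertex 4.0 1.7 2.9
   vertex 4.7 3.6 4.5
   vertex 1.6 0.4 3.9
  endloop
 endfacet
 facet normal 0.486 -0.874 0.030
  outer loop
   vertex 4.0 1.7 2.9
   vertex 1.6 0.4 3.9
   vertex 1.4 0.2 1.3
  endloop
 endfacet
 facet normal -0.141 0.818 -0.557
  outer loop
   vertex 3.1 2.6 0.2
   vertex 0.6 2.1 0.1
   vertex 3.3 4.2 2.5
  endloop
 endfacet
 facet normal 0.132 -0.489 -0.862
  outer loop
   vertex 3.1 2.6 0.2
   vertex 1.4 0.2 1.3
   vertex 0.6 2.1 0.1
  endloop
 endfacet
 facet normal 0.634 -0.645 -0.426
  outer loop
   vertex 3.1 2.6 0.2
   vertex 4.0 1.7 2.9
   vertex 1.4 0.2 1.3
  endloop
 endfacet
 facet normal 0.780 0.480 -0.402
  outer loop
   vertex 3.1 2.6 0.2
   vertex 3.3 4.2 2.5
   vertex 4.7 3.6 4.5
  endloop
 endfacet
 facet normal 0.940 -0.064 -0.335
  outer loop
   vertex 3.1 2.6 0.2
   vertex 4.7 3.6 4.5
   vertex 4.0 1.7 2.9
  endloop
 endfacet
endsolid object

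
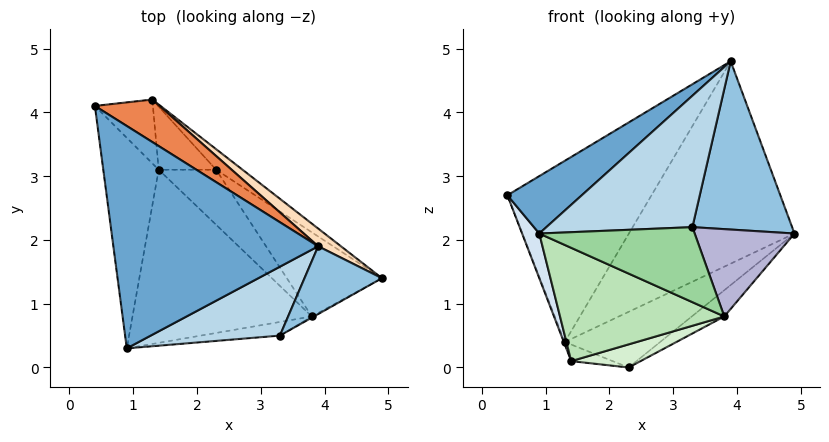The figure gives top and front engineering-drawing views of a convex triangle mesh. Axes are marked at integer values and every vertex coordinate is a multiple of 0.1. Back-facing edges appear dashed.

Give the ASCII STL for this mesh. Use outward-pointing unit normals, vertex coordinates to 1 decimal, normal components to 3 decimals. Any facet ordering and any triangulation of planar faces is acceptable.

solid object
 facet normal -0.594 -0.201 0.779
  outer loop
   vertex 3.9 1.9 4.8
   vertex 0.4 4.1 2.7
   vertex 0.9 0.3 2.1
  endloop
 endfacet
 facet normal 0.479 -0.814 0.328
  outer loop
   vertex 3.3 0.5 2.2
   vertex 4.9 1.4 2.1
   vertex 3.9 1.9 4.8
  endloop
 endfacet
 facet normal 0.054 -0.884 0.464
  outer loop
   vertex 3.3 0.5 2.2
   vertex 3.9 1.9 4.8
   vertex 0.9 0.3 2.1
  endloop
 endfacet
 facet normal -0.940 -0.071 -0.334
  outer loop
   vertex 1.4 3.1 0.1
   vertex 0.9 0.3 2.1
   vertex 0.4 4.1 2.7
  endloop
 endfacet
 facet normal 0.429 0.879 0.206
  outer loop
   vertex 1.3 4.2 0.4
   vertex 0.4 4.1 2.7
   vertex 3.9 1.9 4.8
  endloop
 endfacet
 facet normal -0.931 0.015 -0.364
  outer loop
   vertex 1.3 4.2 0.4
   vertex 1.4 3.1 0.1
   vertex 0.4 4.1 2.7
  endloop
 endfacet
 facet normal -0.107 0.253 -0.962
  outer loop
   vertex 1.3 4.2 0.4
   vertex 2.3 3.1 0.0
   vertex 1.4 3.1 0.1
  endloop
 endfacet
 facet normal 0.592 0.803 0.070
  outer loop
   vertex 1.3 4.2 0.4
   vertex 3.9 1.9 4.8
   vertex 4.9 1.4 2.1
  endloop
 endfacet
 facet normal 0.666 0.700 -0.258
  outer loop
   vertex 1.3 4.2 0.4
   vertex 4.9 1.4 2.1
   vertex 2.3 3.1 0.0
  endloop
 endfacet
 facet normal 0.089 -0.980 -0.178
  outer loop
   vertex 3.8 0.8 0.8
   vertex 3.3 0.5 2.2
   vertex 0.9 0.3 2.1
  endloop
 endfacet
 facet normal -0.270 -0.527 -0.806
  outer loop
   vertex 3.8 0.8 0.8
   vertex 0.9 0.3 2.1
   vertex 1.4 3.1 0.1
  endloop
 endfacet
 facet normal -0.102 -0.385 -0.917
  outer loop
   vertex 3.8 0.8 0.8
   vertex 1.4 3.1 0.1
   vertex 2.3 3.1 0.0
  endloop
 endfacet
 facet normal 0.695 0.214 -0.687
  outer loop
   vertex 3.8 0.8 0.8
   vertex 2.3 3.1 0.0
   vertex 4.9 1.4 2.1
  endloop
 endfacet
 facet normal 0.490 -0.872 -0.012
  outer loop
   vertex 3.8 0.8 0.8
   vertex 4.9 1.4 2.1
   vertex 3.3 0.5 2.2
  endloop
 endfacet
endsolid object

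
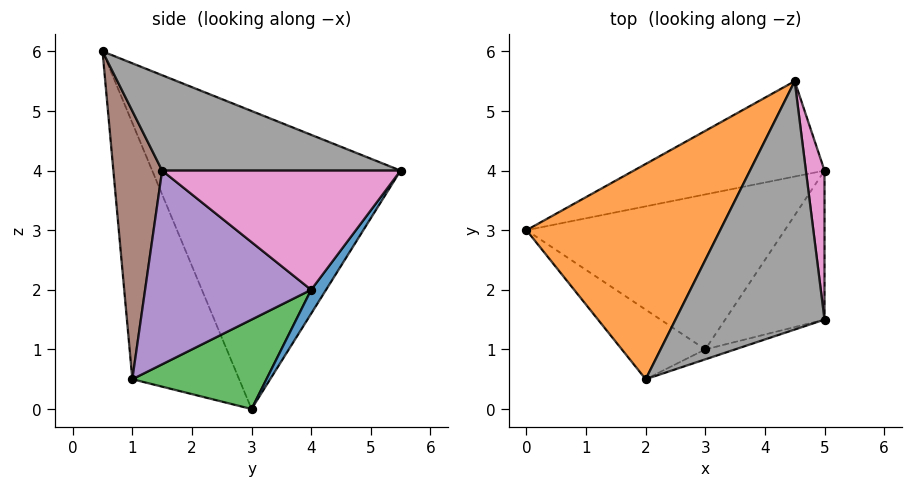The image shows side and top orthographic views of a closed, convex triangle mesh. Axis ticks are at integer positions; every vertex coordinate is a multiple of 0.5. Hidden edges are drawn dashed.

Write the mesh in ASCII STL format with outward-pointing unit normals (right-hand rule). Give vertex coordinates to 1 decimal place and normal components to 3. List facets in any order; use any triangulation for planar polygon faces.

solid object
 facet normal 0.073 0.807 -0.587
  outer loop
   vertex 4.5 5.5 4.0
   vertex 5.0 4.0 2.0
   vertex 0.0 3.0 0.0
  endloop
 endfacet
 facet normal -0.707 0.537 0.460
  outer loop
   vertex 4.5 5.5 4.0
   vertex 0.0 3.0 0.0
   vertex 2.0 0.5 6.0
  endloop
 endfacet
 facet normal 0.317 0.247 -0.916
  outer loop
   vertex 3.0 1.0 0.5
   vertex 0.0 3.0 0.0
   vertex 5.0 4.0 2.0
  endloop
 endfacet
 facet normal -0.527 -0.833 -0.171
  outer loop
   vertex 3.0 1.0 0.5
   vertex 2.0 0.5 6.0
   vertex 0.0 3.0 0.0
  endloop
 endfacet
 facet normal 0.836 -0.343 -0.429
  outer loop
   vertex 5.0 1.5 4.0
   vertex 3.0 1.0 0.5
   vertex 5.0 4.0 2.0
  endloop
 endfacet
 facet normal 0.296 -0.955 -0.033
  outer loop
   vertex 5.0 1.5 4.0
   vertex 2.0 0.5 6.0
   vertex 3.0 1.0 0.5
  endloop
 endfacet
 facet normal 0.981 0.123 0.153
  outer loop
   vertex 5.0 1.5 4.0
   vertex 5.0 4.0 2.0
   vertex 4.5 5.5 4.0
  endloop
 endfacet
 facet normal 0.538 0.067 0.840
  outer loop
   vertex 5.0 1.5 4.0
   vertex 4.5 5.5 4.0
   vertex 2.0 0.5 6.0
  endloop
 endfacet
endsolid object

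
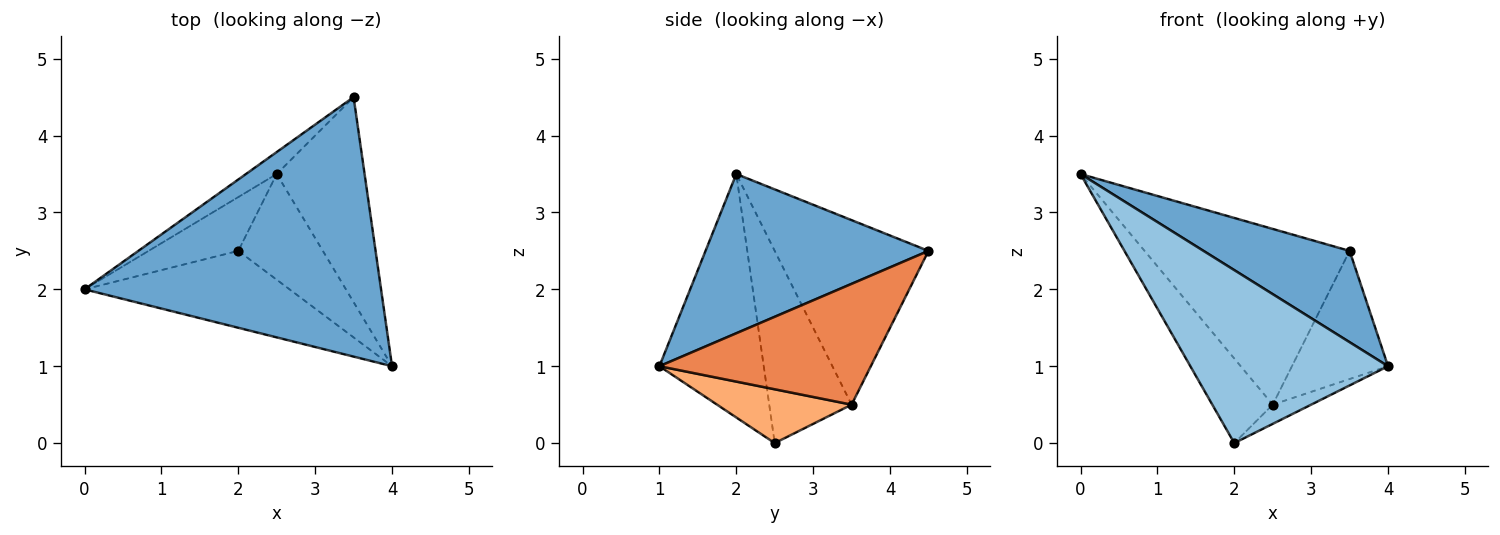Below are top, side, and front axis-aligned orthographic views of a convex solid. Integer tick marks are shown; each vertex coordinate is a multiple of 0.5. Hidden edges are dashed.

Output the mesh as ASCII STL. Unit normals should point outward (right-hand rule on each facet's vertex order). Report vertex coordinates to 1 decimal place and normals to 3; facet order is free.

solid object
 facet normal 0.452 -0.296 0.841
  outer loop
   vertex 3.5 4.5 2.5
   vertex 0.0 2.0 3.5
   vertex 4.0 1.0 1.0
  endloop
 endfacet
 facet normal -0.434 -0.823 -0.366
  outer loop
   vertex 2.0 2.5 0.0
   vertex 4.0 1.0 1.0
   vertex 0.0 2.0 3.5
  endloop
 endfacet
 facet normal -0.597 0.796 -0.100
  outer loop
   vertex 2.5 3.5 0.5
   vertex 0.0 2.0 3.5
   vertex 3.5 4.5 2.5
  endloop
 endfacet
 facet normal -0.755 0.553 -0.352
  outer loop
   vertex 2.5 3.5 0.5
   vertex 2.0 2.5 0.0
   vertex 0.0 2.0 3.5
  endloop
 endfacet
 facet normal 0.759 0.345 -0.552
  outer loop
   vertex 2.5 3.5 0.5
   vertex 3.5 4.5 2.5
   vertex 4.0 1.0 1.0
  endloop
 endfacet
 facet normal 0.531 0.152 -0.834
  outer loop
   vertex 2.5 3.5 0.5
   vertex 4.0 1.0 1.0
   vertex 2.0 2.5 0.0
  endloop
 endfacet
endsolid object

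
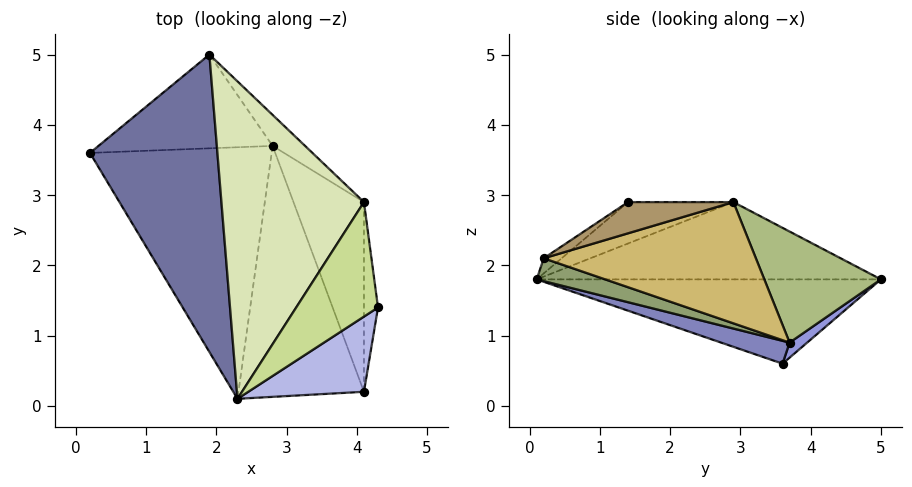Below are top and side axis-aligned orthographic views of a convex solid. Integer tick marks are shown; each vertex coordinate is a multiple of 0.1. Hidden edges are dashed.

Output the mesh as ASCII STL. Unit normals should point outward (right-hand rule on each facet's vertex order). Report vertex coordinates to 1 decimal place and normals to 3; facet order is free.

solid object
 facet normal -0.551 -0.045 0.833
  outer loop
   vertex 1.9 5.0 1.8
   vertex 0.2 3.6 0.6
   vertex 2.3 0.1 1.8
  endloop
 endfacet
 facet normal 0.121 -0.256 -0.959
  outer loop
   vertex 2.8 3.7 0.9
   vertex 2.3 0.1 1.8
   vertex 0.2 3.6 0.6
  endloop
 endfacet
 facet normal 0.069 0.600 -0.797
  outer loop
   vertex 2.8 3.7 0.9
   vertex 0.2 3.6 0.6
   vertex 1.9 5.0 1.8
  endloop
 endfacet
 facet normal -0.109 -0.539 0.835
  outer loop
   vertex 4.1 0.2 2.1
   vertex 4.3 1.4 2.9
   vertex 2.3 0.1 1.8
  endloop
 endfacet
 facet normal 0.173 -0.261 -0.950
  outer loop
   vertex 4.1 0.2 2.1
   vertex 2.3 0.1 1.8
   vertex 2.8 3.7 0.9
  endloop
 endfacet
 facet normal 0.728 0.651 -0.213
  outer loop
   vertex 4.1 2.9 2.9
   vertex 2.8 3.7 0.9
   vertex 1.9 5.0 1.8
  endloop
 endfacet
 facet normal -0.451 -0.060 0.891
  outer loop
   vertex 4.1 2.9 2.9
   vertex 2.3 0.1 1.8
   vertex 4.3 1.4 2.9
  endloop
 endfacet
 facet normal -0.476 -0.039 0.878
  outer loop
   vertex 4.1 2.9 2.9
   vertex 1.9 5.0 1.8
   vertex 2.3 0.1 1.8
  endloop
 endfacet
 facet normal 0.905 0.121 -0.407
  outer loop
   vertex 4.1 2.9 2.9
   vertex 4.3 1.4 2.9
   vertex 4.1 0.2 2.1
  endloop
 endfacet
 facet normal 0.855 0.147 -0.497
  outer loop
   vertex 4.1 2.9 2.9
   vertex 4.1 0.2 2.1
   vertex 2.8 3.7 0.9
  endloop
 endfacet
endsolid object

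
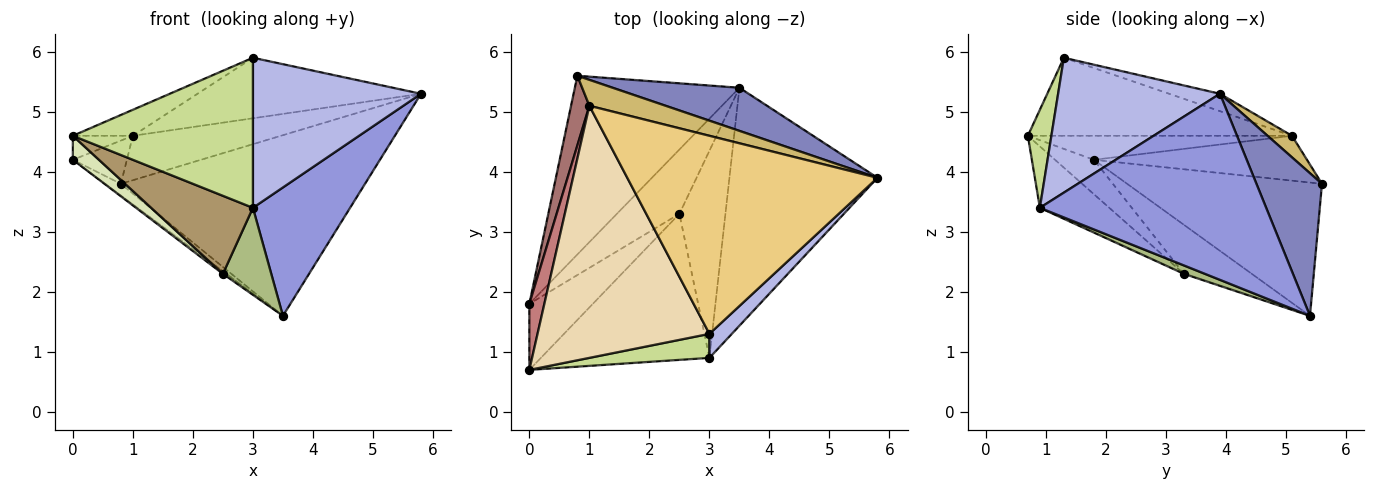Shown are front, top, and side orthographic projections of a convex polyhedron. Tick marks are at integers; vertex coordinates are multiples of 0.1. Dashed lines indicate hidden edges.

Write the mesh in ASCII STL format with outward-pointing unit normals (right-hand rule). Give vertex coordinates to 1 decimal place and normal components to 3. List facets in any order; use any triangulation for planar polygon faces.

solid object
 facet normal -0.629 0.051 -0.776
  outer loop
   vertex 3.5 5.4 1.6
   vertex 0.0 1.8 4.2
   vertex 0.8 5.6 3.8
  endloop
 endfacet
 facet normal 0.253 0.941 0.225
  outer loop
   vertex 3.5 5.4 1.6
   vertex 0.8 5.6 3.8
   vertex 5.8 3.9 5.3
  endloop
 endfacet
 facet normal 0.742 -0.319 -0.590
  outer loop
   vertex 3.0 0.9 3.4
   vertex 3.5 5.4 1.6
   vertex 5.8 3.9 5.3
  endloop
 endfacet
 facet normal 0.689 -0.716 0.114
  outer loop
   vertex 3.0 1.3 5.9
   vertex 3.0 0.9 3.4
   vertex 5.8 3.9 5.3
  endloop
 endfacet
 facet normal -0.617 0.031 -0.787
  outer loop
   vertex 2.5 3.3 2.3
   vertex 0.0 1.8 4.2
   vertex 3.5 5.4 1.6
  endloop
 endfacet
 facet normal 0.166 -0.382 -0.909
  outer loop
   vertex 2.5 3.3 2.3
   vertex 3.5 5.4 1.6
   vertex 3.0 0.9 3.4
  endloop
 endfacet
 facet normal 0.128 -0.979 0.157
  outer loop
   vertex 0.0 0.7 4.6
   vertex 3.0 0.9 3.4
   vertex 3.0 1.3 5.9
  endloop
 endfacet
 facet normal -0.454 -0.305 -0.837
  outer loop
   vertex 0.0 0.7 4.6
   vertex 0.0 1.8 4.2
   vertex 2.5 3.3 2.3
  endloop
 endfacet
 facet normal -0.306 -0.449 -0.840
  outer loop
   vertex 0.0 0.7 4.6
   vertex 2.5 3.3 2.3
   vertex 3.0 0.9 3.4
  endloop
 endfacet
 facet normal 0.141 0.855 0.499
  outer loop
   vertex 1.0 5.1 4.6
   vertex 5.8 3.9 5.3
   vertex 0.8 5.6 3.8
  endloop
 endfacet
 facet normal -0.066 0.292 0.954
  outer loop
   vertex 1.0 5.1 4.6
   vertex 3.0 1.3 5.9
   vertex 5.8 3.9 5.3
  endloop
 endfacet
 facet normal -0.412 0.094 0.907
  outer loop
   vertex 1.0 5.1 4.6
   vertex 0.0 0.7 4.6
   vertex 3.0 1.3 5.9
  endloop
 endfacet
 facet normal -0.901 0.228 0.368
  outer loop
   vertex 1.0 5.1 4.6
   vertex 0.8 5.6 3.8
   vertex 0.0 1.8 4.2
  endloop
 endfacet
 facet normal -0.833 0.189 0.520
  outer loop
   vertex 1.0 5.1 4.6
   vertex 0.0 1.8 4.2
   vertex 0.0 0.7 4.6
  endloop
 endfacet
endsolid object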